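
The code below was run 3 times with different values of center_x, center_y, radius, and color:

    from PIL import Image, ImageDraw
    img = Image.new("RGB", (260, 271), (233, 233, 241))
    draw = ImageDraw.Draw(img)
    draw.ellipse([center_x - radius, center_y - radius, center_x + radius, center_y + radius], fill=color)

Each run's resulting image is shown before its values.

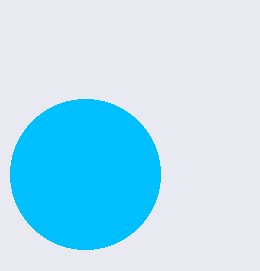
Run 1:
center_x = 85, center_y = 174, radius = 75, color = 'deepskyblue'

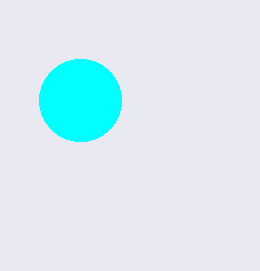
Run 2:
center_x = 80
center_y = 100
radius = 41
color = 'cyan'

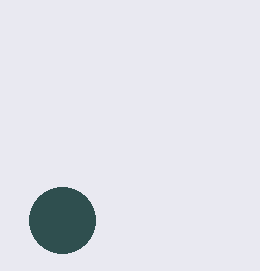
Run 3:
center_x = 62, center_y = 220, radius = 33, color = 'darkslategray'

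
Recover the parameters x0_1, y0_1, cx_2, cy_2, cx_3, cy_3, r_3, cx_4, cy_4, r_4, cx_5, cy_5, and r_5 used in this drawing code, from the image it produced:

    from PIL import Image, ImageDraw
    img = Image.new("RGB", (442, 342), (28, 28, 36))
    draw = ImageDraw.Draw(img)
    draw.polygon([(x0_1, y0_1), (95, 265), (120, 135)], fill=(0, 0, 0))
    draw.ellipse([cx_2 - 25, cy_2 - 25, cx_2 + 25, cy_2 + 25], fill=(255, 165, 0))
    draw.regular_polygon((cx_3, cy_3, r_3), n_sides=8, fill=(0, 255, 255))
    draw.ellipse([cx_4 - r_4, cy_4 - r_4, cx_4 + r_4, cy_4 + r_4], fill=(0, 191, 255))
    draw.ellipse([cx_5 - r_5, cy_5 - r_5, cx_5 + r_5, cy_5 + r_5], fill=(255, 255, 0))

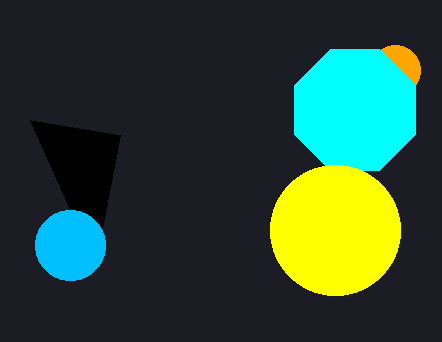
x0_1 = 30
y0_1 = 120
cx_2 = 395
cy_2 = 70
cx_3 = 355
cy_3 = 110
r_3 = 65
cx_4 = 70
cy_4 = 245
r_4 = 35
cx_5 = 335
cy_5 = 230
r_5 = 65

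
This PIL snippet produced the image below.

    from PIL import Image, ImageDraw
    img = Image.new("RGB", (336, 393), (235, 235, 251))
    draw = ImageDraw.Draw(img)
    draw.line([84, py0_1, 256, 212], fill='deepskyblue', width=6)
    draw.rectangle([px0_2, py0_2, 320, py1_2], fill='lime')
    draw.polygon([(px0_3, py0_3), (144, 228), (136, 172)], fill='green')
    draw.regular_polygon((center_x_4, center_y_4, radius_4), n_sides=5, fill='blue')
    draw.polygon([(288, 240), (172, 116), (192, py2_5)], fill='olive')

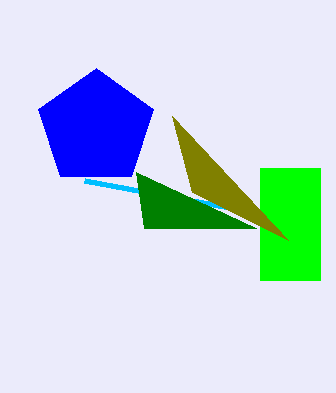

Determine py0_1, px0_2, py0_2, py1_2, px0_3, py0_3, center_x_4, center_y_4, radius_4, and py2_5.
py0_1 = 180, px0_2 = 260, py0_2 = 168, py1_2 = 280, px0_3 = 256, py0_3 = 228, center_x_4 = 96, center_y_4 = 128, radius_4 = 60, py2_5 = 192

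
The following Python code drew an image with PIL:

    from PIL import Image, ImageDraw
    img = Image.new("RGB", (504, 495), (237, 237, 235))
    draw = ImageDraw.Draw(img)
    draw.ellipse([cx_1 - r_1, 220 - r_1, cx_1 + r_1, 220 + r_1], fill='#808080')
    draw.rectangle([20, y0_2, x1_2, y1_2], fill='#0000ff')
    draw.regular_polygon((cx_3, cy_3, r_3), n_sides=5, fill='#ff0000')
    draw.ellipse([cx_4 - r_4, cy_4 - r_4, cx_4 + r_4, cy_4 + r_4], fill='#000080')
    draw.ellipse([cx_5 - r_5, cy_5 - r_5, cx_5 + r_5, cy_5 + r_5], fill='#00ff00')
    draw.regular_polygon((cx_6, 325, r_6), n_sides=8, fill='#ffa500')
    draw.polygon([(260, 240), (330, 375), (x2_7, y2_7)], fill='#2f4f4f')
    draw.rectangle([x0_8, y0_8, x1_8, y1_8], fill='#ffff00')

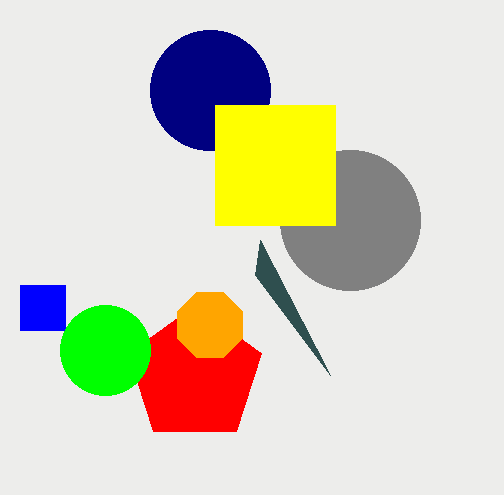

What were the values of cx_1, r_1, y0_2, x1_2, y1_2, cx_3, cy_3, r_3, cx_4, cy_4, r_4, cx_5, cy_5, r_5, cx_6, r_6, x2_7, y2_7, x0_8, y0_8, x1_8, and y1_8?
cx_1 = 350, r_1 = 70, y0_2 = 285, x1_2 = 65, y1_2 = 330, cx_3 = 195, cy_3 = 375, r_3 = 70, cx_4 = 210, cy_4 = 90, r_4 = 60, cx_5 = 105, cy_5 = 350, r_5 = 45, cx_6 = 210, r_6 = 35, x2_7 = 255, y2_7 = 275, x0_8 = 215, y0_8 = 105, x1_8 = 335, y1_8 = 225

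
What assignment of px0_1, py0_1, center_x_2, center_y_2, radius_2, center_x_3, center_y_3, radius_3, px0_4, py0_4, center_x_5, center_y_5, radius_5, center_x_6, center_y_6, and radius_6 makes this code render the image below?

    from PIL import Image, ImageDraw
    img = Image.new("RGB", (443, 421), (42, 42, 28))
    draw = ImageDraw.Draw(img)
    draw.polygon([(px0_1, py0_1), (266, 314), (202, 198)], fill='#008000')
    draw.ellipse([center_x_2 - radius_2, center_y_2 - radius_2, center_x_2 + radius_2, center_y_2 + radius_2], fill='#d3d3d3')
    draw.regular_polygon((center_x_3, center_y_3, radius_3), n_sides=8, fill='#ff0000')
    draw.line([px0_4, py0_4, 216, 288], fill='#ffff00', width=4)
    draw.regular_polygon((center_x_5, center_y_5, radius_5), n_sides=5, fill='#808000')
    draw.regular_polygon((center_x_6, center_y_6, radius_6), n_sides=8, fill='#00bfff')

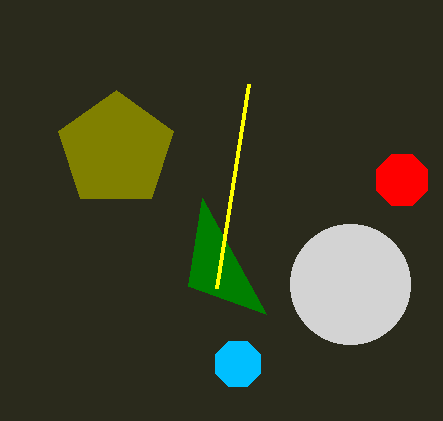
px0_1 = 188; py0_1 = 286; center_x_2 = 350; center_y_2 = 284; radius_2 = 60; center_x_3 = 402; center_y_3 = 180; radius_3 = 28; px0_4 = 248; py0_4 = 84; center_x_5 = 116; center_y_5 = 150; radius_5 = 60; center_x_6 = 238; center_y_6 = 364; radius_6 = 24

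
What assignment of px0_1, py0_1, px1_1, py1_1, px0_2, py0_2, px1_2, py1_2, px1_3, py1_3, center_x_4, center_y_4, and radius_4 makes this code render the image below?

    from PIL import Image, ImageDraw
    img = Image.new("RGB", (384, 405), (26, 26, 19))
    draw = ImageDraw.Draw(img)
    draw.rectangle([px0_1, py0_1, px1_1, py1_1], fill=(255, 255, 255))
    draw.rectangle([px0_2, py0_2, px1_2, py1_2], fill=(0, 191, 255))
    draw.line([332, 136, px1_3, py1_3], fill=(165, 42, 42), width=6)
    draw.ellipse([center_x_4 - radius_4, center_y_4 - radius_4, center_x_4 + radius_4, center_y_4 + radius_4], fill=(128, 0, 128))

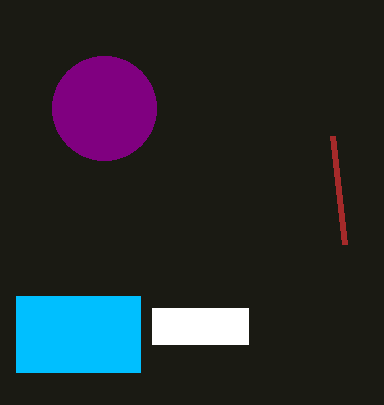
px0_1 = 152; py0_1 = 308; px1_1 = 248; py1_1 = 344; px0_2 = 16; py0_2 = 296; px1_2 = 140; py1_2 = 372; px1_3 = 344; py1_3 = 244; center_x_4 = 104; center_y_4 = 108; radius_4 = 52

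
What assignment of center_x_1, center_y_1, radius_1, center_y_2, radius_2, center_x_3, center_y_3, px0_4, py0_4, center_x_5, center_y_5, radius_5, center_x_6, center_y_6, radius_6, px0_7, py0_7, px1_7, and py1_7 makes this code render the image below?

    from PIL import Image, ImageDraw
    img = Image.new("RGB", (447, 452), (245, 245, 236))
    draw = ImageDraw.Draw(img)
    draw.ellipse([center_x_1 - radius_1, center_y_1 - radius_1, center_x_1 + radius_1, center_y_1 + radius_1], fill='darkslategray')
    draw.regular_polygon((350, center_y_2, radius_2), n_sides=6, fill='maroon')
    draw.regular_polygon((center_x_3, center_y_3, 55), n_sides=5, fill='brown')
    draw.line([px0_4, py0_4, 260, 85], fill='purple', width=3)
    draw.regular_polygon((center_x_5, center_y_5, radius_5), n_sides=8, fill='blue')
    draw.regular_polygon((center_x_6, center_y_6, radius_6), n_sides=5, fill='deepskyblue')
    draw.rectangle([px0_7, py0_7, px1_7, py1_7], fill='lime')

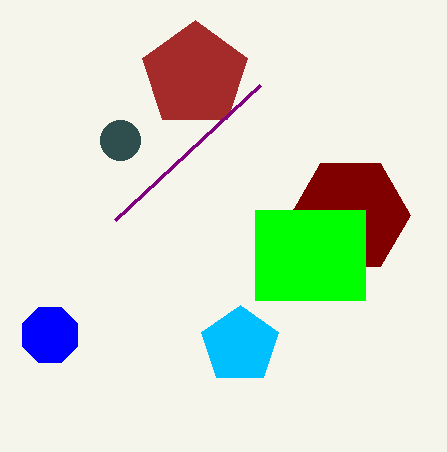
center_x_1 = 120, center_y_1 = 140, radius_1 = 20, center_y_2 = 215, radius_2 = 60, center_x_3 = 195, center_y_3 = 75, px0_4 = 115, py0_4 = 220, center_x_5 = 50, center_y_5 = 335, radius_5 = 30, center_x_6 = 240, center_y_6 = 345, radius_6 = 40, px0_7 = 255, py0_7 = 210, px1_7 = 365, py1_7 = 300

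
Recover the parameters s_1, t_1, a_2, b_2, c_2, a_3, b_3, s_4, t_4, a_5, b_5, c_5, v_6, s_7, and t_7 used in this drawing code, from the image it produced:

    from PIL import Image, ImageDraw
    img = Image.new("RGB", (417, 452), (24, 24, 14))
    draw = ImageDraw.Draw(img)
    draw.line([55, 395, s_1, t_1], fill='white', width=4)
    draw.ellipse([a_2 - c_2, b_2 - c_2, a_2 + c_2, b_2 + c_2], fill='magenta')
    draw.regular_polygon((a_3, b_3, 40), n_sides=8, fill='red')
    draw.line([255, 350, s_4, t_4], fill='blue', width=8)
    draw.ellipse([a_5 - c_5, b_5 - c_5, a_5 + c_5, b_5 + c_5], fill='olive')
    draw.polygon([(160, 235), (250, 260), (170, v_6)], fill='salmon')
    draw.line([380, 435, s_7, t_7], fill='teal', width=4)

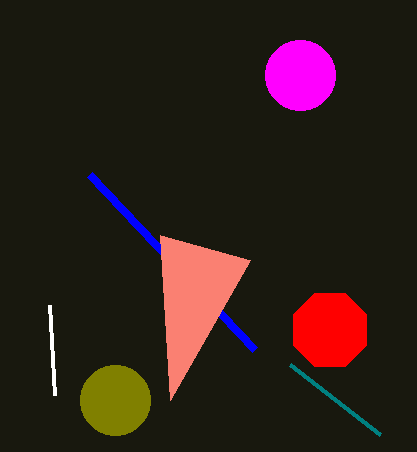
s_1 = 50, t_1 = 305, a_2 = 300, b_2 = 75, c_2 = 35, a_3 = 330, b_3 = 330, s_4 = 90, t_4 = 175, a_5 = 115, b_5 = 400, c_5 = 35, v_6 = 400, s_7 = 290, t_7 = 365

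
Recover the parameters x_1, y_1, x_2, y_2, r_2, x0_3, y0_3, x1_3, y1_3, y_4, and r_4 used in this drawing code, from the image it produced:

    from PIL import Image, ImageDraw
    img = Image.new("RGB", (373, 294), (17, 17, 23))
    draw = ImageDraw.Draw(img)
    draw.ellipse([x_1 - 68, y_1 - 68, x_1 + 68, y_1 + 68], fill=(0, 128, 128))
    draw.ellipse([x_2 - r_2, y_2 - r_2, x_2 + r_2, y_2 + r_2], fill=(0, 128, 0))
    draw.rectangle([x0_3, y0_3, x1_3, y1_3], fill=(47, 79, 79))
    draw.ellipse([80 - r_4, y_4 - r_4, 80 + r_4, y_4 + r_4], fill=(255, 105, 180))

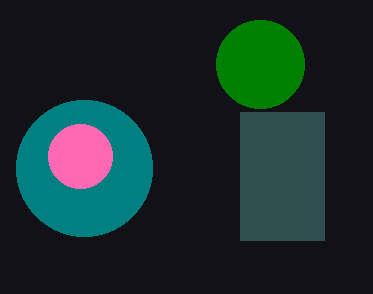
x_1 = 84
y_1 = 168
x_2 = 260
y_2 = 64
r_2 = 44
x0_3 = 240
y0_3 = 112
x1_3 = 324
y1_3 = 240
y_4 = 156
r_4 = 32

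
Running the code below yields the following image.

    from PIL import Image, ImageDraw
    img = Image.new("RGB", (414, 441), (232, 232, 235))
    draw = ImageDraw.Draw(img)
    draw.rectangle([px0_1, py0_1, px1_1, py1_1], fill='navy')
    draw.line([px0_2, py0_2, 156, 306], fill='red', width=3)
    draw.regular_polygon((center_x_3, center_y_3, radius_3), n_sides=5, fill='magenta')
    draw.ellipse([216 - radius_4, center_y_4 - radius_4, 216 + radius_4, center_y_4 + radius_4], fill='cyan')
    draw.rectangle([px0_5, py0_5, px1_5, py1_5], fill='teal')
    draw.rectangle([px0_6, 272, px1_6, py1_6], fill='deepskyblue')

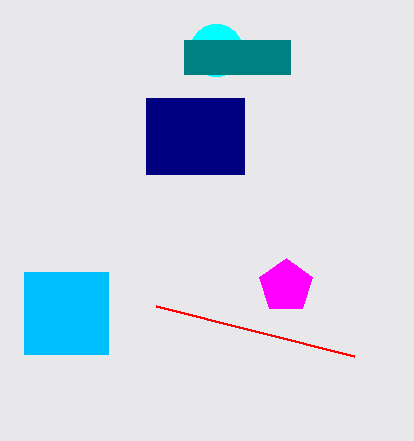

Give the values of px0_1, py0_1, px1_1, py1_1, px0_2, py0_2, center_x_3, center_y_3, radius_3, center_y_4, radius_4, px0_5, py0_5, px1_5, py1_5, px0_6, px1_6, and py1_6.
px0_1 = 146
py0_1 = 98
px1_1 = 244
py1_1 = 174
px0_2 = 354
py0_2 = 356
center_x_3 = 286
center_y_3 = 286
radius_3 = 28
center_y_4 = 50
radius_4 = 26
px0_5 = 184
py0_5 = 40
px1_5 = 290
py1_5 = 74
px0_6 = 24
px1_6 = 108
py1_6 = 354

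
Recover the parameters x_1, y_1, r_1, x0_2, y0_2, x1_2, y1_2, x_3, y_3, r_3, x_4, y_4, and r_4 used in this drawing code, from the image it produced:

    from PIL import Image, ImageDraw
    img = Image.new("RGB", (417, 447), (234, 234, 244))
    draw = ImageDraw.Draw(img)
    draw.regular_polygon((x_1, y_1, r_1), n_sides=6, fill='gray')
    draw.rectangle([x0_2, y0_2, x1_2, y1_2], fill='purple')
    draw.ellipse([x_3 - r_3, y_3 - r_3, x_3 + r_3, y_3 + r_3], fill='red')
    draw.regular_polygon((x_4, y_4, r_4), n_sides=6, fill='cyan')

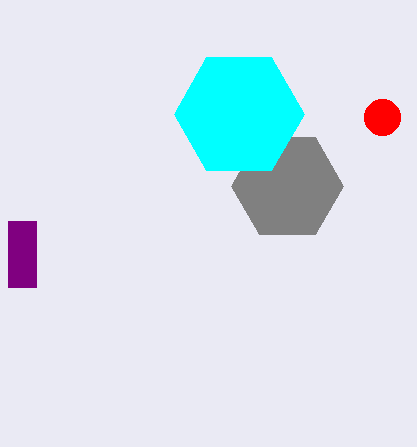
x_1 = 287
y_1 = 186
r_1 = 56
x0_2 = 8
y0_2 = 221
x1_2 = 36
y1_2 = 287
x_3 = 382
y_3 = 117
r_3 = 18
x_4 = 239
y_4 = 114
r_4 = 65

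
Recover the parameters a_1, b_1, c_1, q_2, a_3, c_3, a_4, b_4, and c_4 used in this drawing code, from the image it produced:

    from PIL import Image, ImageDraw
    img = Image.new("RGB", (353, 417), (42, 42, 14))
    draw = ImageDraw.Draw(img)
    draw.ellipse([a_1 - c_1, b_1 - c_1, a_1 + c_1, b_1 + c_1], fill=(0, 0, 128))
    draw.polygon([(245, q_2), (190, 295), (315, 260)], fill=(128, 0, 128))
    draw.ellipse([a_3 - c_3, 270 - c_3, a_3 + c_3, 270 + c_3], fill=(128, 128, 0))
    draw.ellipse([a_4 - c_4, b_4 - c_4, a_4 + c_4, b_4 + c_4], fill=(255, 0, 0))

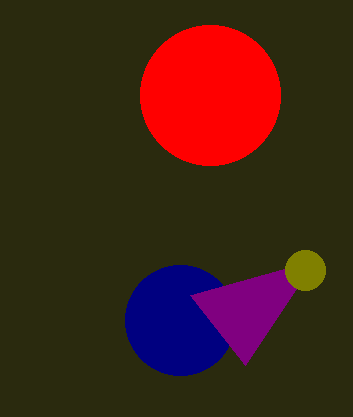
a_1 = 180, b_1 = 320, c_1 = 55, q_2 = 365, a_3 = 305, c_3 = 20, a_4 = 210, b_4 = 95, c_4 = 70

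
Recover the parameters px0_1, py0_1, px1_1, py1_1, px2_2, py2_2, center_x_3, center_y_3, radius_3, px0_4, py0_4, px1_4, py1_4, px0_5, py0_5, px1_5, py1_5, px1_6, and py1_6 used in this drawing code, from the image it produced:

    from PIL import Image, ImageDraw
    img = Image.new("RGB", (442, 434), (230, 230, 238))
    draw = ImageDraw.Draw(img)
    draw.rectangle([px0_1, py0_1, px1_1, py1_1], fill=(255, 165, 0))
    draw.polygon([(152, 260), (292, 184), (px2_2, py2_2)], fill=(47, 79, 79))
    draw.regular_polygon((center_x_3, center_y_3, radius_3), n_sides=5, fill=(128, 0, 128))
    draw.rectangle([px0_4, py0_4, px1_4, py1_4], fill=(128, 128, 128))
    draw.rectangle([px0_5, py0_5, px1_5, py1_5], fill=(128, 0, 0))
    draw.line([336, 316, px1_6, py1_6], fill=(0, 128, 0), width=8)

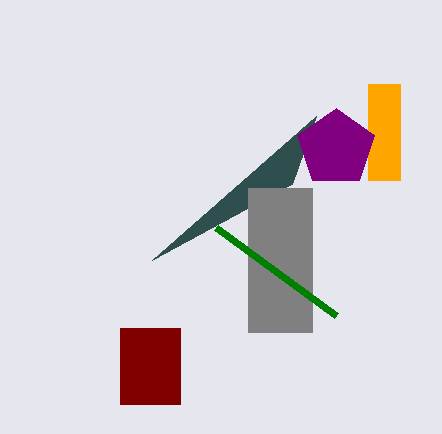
px0_1 = 368; py0_1 = 84; px1_1 = 400; py1_1 = 180; px2_2 = 316; py2_2 = 116; center_x_3 = 336; center_y_3 = 148; radius_3 = 40; px0_4 = 248; py0_4 = 188; px1_4 = 312; py1_4 = 332; px0_5 = 120; py0_5 = 328; px1_5 = 180; py1_5 = 404; px1_6 = 216; py1_6 = 228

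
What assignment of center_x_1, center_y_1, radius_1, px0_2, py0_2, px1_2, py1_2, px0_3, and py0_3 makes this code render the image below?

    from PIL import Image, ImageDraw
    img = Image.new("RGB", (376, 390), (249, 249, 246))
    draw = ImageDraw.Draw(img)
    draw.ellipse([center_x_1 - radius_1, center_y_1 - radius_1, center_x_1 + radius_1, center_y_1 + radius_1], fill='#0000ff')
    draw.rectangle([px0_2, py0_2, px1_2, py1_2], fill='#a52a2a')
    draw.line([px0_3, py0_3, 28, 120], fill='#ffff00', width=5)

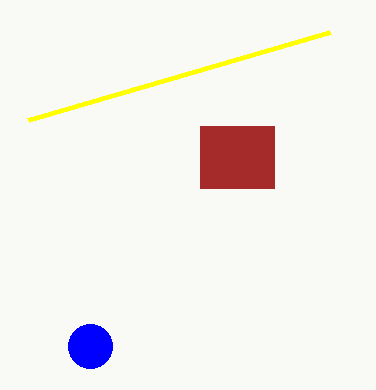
center_x_1 = 90
center_y_1 = 346
radius_1 = 22
px0_2 = 200
py0_2 = 126
px1_2 = 274
py1_2 = 188
px0_3 = 330
py0_3 = 32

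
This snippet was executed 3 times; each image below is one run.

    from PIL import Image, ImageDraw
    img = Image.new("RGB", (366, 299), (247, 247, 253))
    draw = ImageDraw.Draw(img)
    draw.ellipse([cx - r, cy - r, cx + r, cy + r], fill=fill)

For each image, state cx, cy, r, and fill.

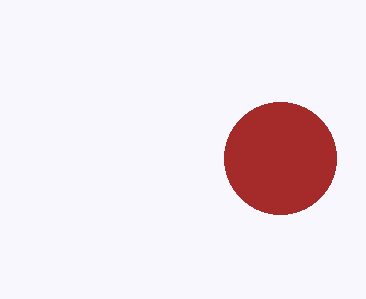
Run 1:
cx = 280; cy = 158; r = 56; fill = 'brown'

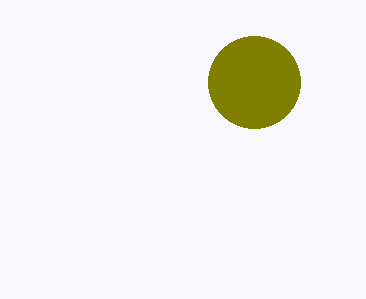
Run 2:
cx = 254
cy = 82
r = 46
fill = 'olive'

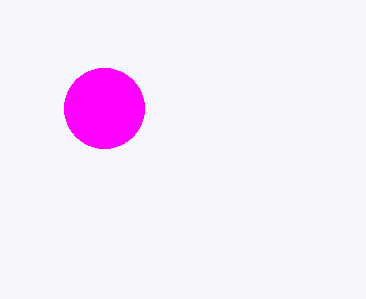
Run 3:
cx = 104
cy = 108
r = 40
fill = 'magenta'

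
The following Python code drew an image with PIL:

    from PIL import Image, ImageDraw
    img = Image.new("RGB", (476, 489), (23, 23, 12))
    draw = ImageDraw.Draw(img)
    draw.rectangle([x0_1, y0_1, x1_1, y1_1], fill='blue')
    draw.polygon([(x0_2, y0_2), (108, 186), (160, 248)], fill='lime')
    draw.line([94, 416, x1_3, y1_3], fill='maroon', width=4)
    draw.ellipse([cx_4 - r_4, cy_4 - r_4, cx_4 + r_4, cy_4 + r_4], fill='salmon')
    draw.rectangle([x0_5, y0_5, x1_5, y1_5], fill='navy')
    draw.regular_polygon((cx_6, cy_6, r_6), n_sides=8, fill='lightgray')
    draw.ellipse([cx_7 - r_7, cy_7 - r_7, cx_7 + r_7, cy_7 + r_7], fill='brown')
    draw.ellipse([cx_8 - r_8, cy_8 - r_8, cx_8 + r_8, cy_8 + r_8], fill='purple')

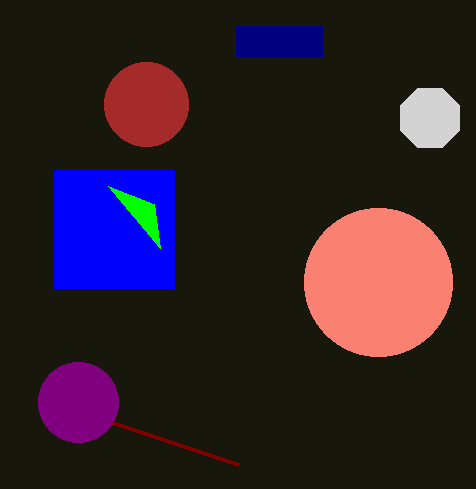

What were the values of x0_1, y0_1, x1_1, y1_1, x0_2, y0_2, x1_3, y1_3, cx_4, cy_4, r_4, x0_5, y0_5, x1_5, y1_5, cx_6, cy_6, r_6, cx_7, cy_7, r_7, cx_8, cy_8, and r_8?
x0_1 = 54
y0_1 = 170
x1_1 = 174
y1_1 = 288
x0_2 = 154
y0_2 = 204
x1_3 = 238
y1_3 = 464
cx_4 = 378
cy_4 = 282
r_4 = 74
x0_5 = 236
y0_5 = 26
x1_5 = 322
y1_5 = 56
cx_6 = 430
cy_6 = 118
r_6 = 32
cx_7 = 146
cy_7 = 104
r_7 = 42
cx_8 = 78
cy_8 = 402
r_8 = 40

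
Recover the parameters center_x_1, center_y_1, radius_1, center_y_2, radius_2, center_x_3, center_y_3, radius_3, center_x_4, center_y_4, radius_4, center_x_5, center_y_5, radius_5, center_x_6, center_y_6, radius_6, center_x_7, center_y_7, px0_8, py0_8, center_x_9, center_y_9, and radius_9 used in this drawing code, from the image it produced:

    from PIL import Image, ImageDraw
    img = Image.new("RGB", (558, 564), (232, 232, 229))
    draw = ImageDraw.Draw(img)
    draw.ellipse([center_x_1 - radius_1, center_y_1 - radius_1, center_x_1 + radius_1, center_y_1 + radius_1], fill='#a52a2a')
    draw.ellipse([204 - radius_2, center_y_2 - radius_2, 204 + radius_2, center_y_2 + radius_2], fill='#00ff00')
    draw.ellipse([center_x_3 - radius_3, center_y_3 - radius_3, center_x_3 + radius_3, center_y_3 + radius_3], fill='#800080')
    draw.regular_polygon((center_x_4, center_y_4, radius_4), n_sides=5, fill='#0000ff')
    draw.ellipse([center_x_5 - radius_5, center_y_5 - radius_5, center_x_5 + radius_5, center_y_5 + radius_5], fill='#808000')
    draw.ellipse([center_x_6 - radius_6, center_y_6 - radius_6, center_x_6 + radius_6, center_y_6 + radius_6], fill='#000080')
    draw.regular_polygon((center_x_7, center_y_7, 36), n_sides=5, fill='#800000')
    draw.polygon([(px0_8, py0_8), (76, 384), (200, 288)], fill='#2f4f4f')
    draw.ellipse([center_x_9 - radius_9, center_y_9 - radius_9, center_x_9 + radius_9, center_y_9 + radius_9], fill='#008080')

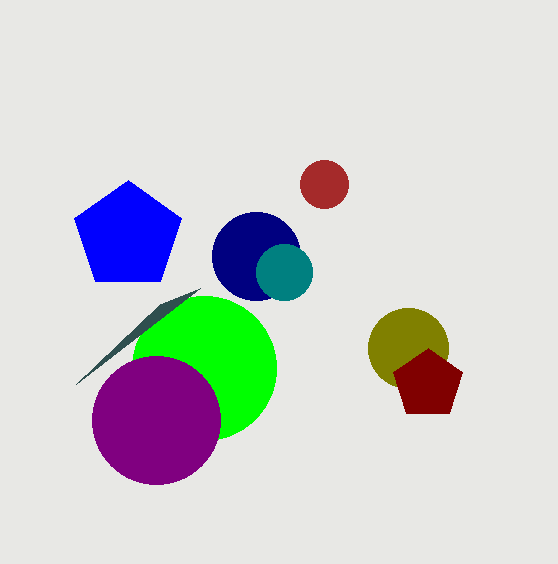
center_x_1 = 324, center_y_1 = 184, radius_1 = 24, center_y_2 = 368, radius_2 = 72, center_x_3 = 156, center_y_3 = 420, radius_3 = 64, center_x_4 = 128, center_y_4 = 236, radius_4 = 56, center_x_5 = 408, center_y_5 = 348, radius_5 = 40, center_x_6 = 256, center_y_6 = 256, radius_6 = 44, center_x_7 = 428, center_y_7 = 384, px0_8 = 160, py0_8 = 304, center_x_9 = 284, center_y_9 = 272, radius_9 = 28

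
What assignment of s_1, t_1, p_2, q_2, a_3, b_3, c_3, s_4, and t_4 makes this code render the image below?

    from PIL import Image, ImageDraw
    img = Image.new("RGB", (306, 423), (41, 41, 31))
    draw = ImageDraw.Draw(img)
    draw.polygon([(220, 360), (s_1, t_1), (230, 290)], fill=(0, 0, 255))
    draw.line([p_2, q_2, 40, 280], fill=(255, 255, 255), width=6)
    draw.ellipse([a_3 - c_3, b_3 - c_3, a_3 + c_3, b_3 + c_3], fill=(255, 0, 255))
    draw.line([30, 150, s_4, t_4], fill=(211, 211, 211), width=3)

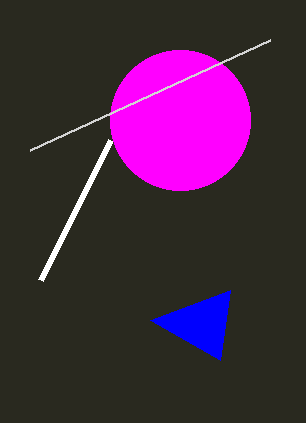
s_1 = 150, t_1 = 320, p_2 = 110, q_2 = 140, a_3 = 180, b_3 = 120, c_3 = 70, s_4 = 270, t_4 = 40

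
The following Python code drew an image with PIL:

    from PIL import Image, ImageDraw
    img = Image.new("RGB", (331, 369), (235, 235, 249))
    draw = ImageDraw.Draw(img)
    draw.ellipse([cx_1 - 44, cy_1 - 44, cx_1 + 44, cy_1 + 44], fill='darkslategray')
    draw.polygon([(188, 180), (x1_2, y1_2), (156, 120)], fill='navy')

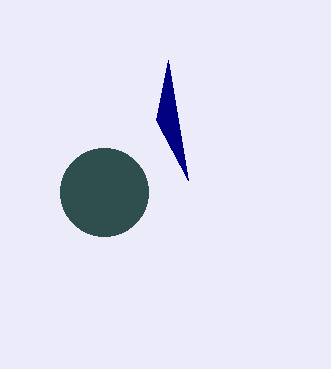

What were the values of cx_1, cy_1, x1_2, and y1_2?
cx_1 = 104, cy_1 = 192, x1_2 = 168, y1_2 = 60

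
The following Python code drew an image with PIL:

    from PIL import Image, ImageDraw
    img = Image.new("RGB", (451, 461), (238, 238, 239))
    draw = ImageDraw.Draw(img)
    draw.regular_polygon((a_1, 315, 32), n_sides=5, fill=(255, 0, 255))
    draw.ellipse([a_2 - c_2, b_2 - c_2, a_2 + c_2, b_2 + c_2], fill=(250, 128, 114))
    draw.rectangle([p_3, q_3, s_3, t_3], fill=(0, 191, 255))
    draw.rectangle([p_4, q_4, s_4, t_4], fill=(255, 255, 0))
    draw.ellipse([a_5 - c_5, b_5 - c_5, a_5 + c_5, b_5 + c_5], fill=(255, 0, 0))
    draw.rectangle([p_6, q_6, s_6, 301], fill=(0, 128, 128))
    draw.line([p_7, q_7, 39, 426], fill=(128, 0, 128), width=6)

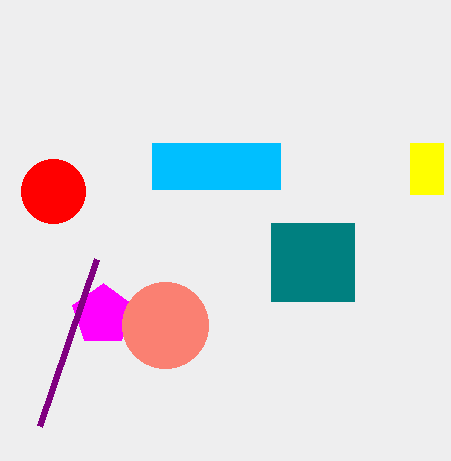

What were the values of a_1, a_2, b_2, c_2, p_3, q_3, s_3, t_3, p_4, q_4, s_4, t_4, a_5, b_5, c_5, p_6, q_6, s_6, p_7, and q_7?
a_1 = 103, a_2 = 165, b_2 = 325, c_2 = 43, p_3 = 152, q_3 = 143, s_3 = 280, t_3 = 189, p_4 = 410, q_4 = 143, s_4 = 443, t_4 = 194, a_5 = 53, b_5 = 191, c_5 = 32, p_6 = 271, q_6 = 223, s_6 = 354, p_7 = 96, q_7 = 259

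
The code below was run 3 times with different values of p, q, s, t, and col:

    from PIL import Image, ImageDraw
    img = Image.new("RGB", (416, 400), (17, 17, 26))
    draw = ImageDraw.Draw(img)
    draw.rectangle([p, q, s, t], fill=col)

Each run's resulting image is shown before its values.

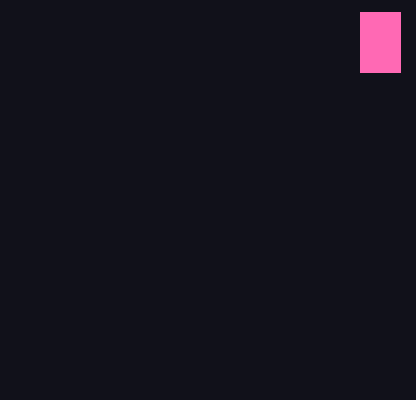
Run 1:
p = 360
q = 12
s = 400
t = 72
col = 'hotpink'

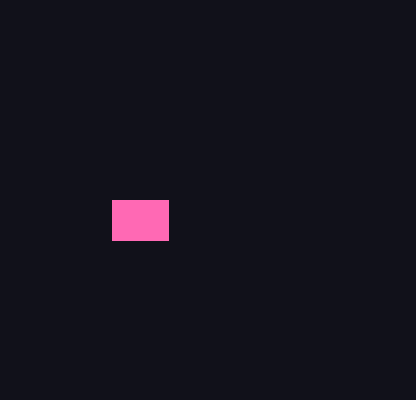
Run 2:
p = 112, q = 200, s = 168, t = 240, col = 'hotpink'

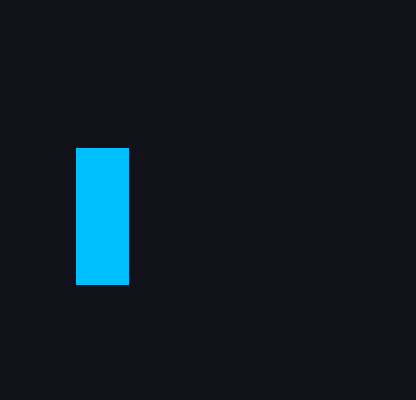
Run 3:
p = 76
q = 148
s = 128
t = 284
col = 'deepskyblue'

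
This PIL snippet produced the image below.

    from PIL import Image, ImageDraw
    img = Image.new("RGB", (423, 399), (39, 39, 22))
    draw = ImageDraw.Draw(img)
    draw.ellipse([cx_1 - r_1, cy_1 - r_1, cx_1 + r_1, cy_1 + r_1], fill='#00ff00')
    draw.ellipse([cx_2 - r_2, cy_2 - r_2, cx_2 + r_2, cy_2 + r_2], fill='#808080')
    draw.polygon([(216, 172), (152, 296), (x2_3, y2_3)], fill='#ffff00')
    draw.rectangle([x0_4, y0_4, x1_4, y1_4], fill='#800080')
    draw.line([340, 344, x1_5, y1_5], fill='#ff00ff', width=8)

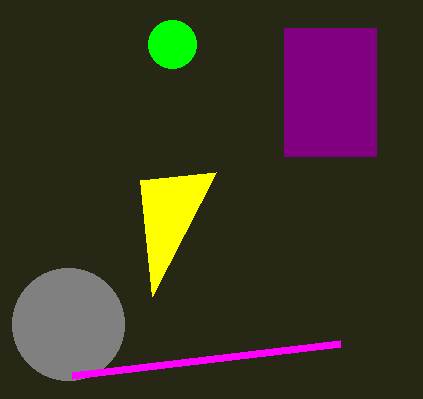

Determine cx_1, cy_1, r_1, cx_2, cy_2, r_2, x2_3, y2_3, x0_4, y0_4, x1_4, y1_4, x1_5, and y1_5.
cx_1 = 172, cy_1 = 44, r_1 = 24, cx_2 = 68, cy_2 = 324, r_2 = 56, x2_3 = 140, y2_3 = 180, x0_4 = 284, y0_4 = 28, x1_4 = 376, y1_4 = 156, x1_5 = 72, y1_5 = 376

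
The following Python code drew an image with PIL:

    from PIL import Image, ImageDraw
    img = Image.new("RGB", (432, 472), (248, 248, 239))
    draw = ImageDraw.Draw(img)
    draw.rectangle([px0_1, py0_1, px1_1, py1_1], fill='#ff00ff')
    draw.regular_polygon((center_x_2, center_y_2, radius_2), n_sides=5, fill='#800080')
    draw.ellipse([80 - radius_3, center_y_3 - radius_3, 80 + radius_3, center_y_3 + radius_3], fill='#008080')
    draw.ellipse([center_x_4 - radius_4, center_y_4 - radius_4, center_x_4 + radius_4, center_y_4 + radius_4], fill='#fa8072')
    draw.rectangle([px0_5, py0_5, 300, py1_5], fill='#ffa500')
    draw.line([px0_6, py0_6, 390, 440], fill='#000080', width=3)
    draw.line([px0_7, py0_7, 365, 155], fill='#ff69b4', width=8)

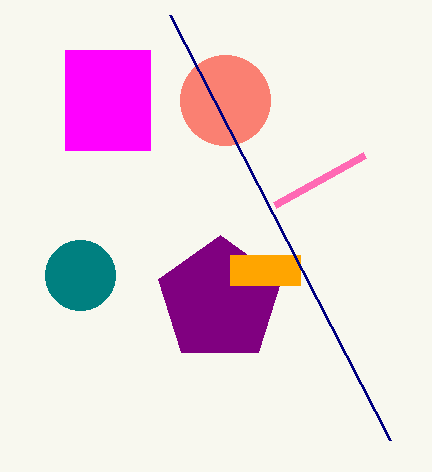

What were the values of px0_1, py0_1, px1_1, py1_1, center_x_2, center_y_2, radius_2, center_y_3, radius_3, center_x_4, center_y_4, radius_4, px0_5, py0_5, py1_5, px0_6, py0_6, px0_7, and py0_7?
px0_1 = 65
py0_1 = 50
px1_1 = 150
py1_1 = 150
center_x_2 = 220
center_y_2 = 300
radius_2 = 65
center_y_3 = 275
radius_3 = 35
center_x_4 = 225
center_y_4 = 100
radius_4 = 45
px0_5 = 230
py0_5 = 255
py1_5 = 285
px0_6 = 170
py0_6 = 15
px0_7 = 275
py0_7 = 205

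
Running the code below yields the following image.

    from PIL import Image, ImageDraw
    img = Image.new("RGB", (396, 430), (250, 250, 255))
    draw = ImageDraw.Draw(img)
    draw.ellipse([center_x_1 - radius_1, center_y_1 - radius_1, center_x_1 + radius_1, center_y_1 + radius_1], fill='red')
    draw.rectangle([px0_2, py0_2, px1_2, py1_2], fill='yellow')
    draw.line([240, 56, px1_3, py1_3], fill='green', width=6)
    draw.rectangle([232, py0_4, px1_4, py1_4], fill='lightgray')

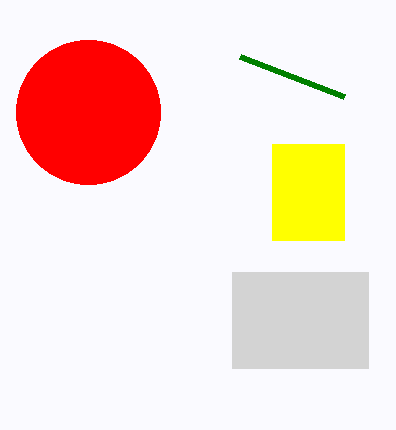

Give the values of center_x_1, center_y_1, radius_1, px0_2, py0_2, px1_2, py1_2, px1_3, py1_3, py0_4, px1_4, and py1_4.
center_x_1 = 88; center_y_1 = 112; radius_1 = 72; px0_2 = 272; py0_2 = 144; px1_2 = 344; py1_2 = 240; px1_3 = 344; py1_3 = 96; py0_4 = 272; px1_4 = 368; py1_4 = 368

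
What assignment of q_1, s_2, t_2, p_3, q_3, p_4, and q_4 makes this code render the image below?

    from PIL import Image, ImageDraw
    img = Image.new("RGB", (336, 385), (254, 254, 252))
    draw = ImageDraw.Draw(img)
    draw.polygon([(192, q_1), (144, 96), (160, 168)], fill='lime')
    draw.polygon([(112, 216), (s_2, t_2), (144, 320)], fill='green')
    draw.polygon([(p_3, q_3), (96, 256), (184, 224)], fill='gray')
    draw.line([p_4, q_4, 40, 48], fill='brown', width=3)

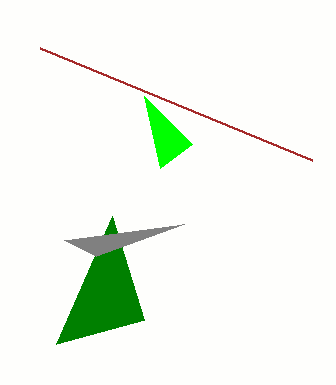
q_1 = 144, s_2 = 56, t_2 = 344, p_3 = 64, q_3 = 240, p_4 = 312, q_4 = 160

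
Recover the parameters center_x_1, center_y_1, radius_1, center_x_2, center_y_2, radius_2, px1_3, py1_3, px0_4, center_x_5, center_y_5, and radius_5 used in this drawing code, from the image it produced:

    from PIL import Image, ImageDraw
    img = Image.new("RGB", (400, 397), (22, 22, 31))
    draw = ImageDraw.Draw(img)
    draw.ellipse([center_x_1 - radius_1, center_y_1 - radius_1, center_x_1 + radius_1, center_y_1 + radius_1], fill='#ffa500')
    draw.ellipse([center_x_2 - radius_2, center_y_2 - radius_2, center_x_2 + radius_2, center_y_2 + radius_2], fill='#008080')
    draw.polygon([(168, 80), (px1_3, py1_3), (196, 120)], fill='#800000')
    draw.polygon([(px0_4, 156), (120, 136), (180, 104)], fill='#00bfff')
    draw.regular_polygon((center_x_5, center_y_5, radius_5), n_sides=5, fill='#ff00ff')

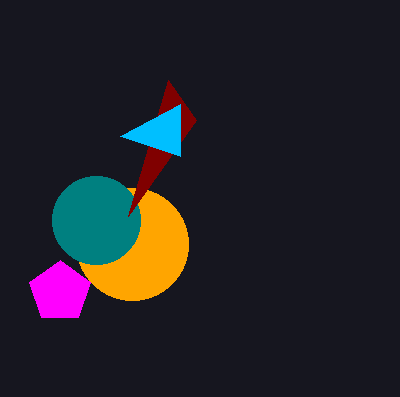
center_x_1 = 132, center_y_1 = 244, radius_1 = 56, center_x_2 = 96, center_y_2 = 220, radius_2 = 44, px1_3 = 128, py1_3 = 216, px0_4 = 180, center_x_5 = 60, center_y_5 = 292, radius_5 = 32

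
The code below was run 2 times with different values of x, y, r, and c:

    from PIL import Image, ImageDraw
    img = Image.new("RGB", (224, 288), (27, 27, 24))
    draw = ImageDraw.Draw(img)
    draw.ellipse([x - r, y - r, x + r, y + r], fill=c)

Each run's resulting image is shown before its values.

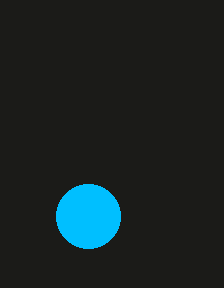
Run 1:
x = 88
y = 216
r = 32
c = 'deepskyblue'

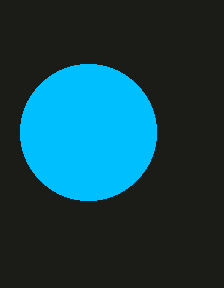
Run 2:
x = 88; y = 132; r = 68; c = 'deepskyblue'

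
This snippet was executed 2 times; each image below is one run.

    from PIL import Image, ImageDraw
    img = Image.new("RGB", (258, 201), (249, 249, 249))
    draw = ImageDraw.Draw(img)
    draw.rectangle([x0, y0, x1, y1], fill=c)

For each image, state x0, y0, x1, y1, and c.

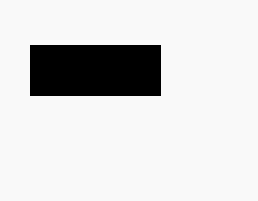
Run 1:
x0 = 30; y0 = 45; x1 = 160; y1 = 95; c = 'black'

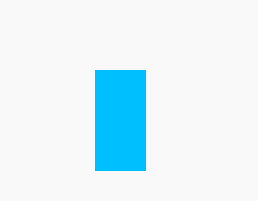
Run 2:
x0 = 95
y0 = 70
x1 = 145
y1 = 170
c = 'deepskyblue'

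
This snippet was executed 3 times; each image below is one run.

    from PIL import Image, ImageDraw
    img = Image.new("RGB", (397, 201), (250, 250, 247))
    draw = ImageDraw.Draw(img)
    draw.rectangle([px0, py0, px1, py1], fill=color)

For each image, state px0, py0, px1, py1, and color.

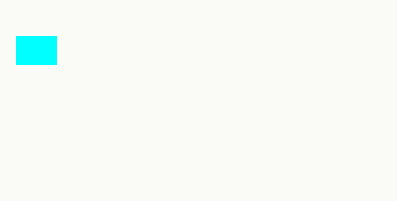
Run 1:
px0 = 16; py0 = 36; px1 = 56; py1 = 64; color = 'cyan'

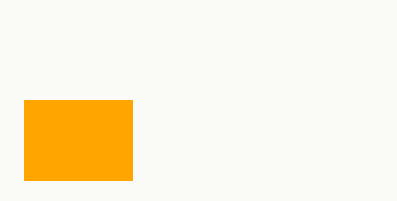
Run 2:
px0 = 24, py0 = 100, px1 = 132, py1 = 180, color = 'orange'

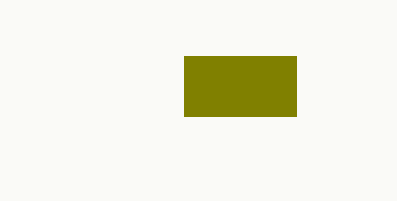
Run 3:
px0 = 184; py0 = 56; px1 = 296; py1 = 116; color = 'olive'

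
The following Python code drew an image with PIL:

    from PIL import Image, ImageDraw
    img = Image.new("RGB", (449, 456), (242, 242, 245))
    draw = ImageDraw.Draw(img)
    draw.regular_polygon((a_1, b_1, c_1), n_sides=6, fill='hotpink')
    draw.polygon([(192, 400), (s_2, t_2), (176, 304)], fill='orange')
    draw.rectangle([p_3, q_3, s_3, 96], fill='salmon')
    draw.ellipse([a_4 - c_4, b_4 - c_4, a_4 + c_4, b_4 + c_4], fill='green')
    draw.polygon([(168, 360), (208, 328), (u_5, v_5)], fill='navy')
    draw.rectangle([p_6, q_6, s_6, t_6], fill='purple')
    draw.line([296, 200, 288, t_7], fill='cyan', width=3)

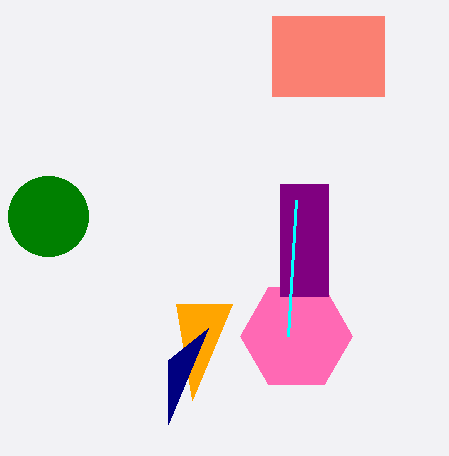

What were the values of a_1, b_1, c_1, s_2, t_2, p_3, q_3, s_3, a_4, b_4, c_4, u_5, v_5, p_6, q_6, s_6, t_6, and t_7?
a_1 = 296; b_1 = 336; c_1 = 56; s_2 = 232; t_2 = 304; p_3 = 272; q_3 = 16; s_3 = 384; a_4 = 48; b_4 = 216; c_4 = 40; u_5 = 168; v_5 = 424; p_6 = 280; q_6 = 184; s_6 = 328; t_6 = 296; t_7 = 336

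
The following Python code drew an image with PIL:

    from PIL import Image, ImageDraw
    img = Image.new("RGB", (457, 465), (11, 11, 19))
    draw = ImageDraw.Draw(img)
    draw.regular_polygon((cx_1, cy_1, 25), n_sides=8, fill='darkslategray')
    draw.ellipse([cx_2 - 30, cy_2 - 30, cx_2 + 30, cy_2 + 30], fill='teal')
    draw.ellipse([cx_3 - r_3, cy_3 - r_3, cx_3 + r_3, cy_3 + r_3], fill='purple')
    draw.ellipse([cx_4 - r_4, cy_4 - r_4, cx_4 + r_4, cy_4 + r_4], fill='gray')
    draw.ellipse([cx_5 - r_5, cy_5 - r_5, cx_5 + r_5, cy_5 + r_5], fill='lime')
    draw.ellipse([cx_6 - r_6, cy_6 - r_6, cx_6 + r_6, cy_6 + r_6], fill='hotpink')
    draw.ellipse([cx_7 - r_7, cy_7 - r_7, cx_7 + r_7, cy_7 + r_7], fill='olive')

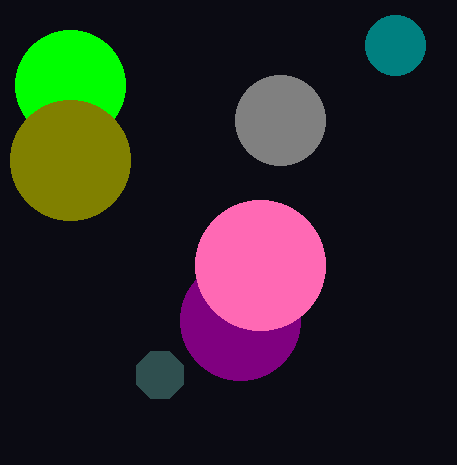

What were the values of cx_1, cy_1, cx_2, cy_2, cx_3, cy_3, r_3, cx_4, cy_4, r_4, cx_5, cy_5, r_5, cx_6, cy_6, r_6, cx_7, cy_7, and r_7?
cx_1 = 160
cy_1 = 375
cx_2 = 395
cy_2 = 45
cx_3 = 240
cy_3 = 320
r_3 = 60
cx_4 = 280
cy_4 = 120
r_4 = 45
cx_5 = 70
cy_5 = 85
r_5 = 55
cx_6 = 260
cy_6 = 265
r_6 = 65
cx_7 = 70
cy_7 = 160
r_7 = 60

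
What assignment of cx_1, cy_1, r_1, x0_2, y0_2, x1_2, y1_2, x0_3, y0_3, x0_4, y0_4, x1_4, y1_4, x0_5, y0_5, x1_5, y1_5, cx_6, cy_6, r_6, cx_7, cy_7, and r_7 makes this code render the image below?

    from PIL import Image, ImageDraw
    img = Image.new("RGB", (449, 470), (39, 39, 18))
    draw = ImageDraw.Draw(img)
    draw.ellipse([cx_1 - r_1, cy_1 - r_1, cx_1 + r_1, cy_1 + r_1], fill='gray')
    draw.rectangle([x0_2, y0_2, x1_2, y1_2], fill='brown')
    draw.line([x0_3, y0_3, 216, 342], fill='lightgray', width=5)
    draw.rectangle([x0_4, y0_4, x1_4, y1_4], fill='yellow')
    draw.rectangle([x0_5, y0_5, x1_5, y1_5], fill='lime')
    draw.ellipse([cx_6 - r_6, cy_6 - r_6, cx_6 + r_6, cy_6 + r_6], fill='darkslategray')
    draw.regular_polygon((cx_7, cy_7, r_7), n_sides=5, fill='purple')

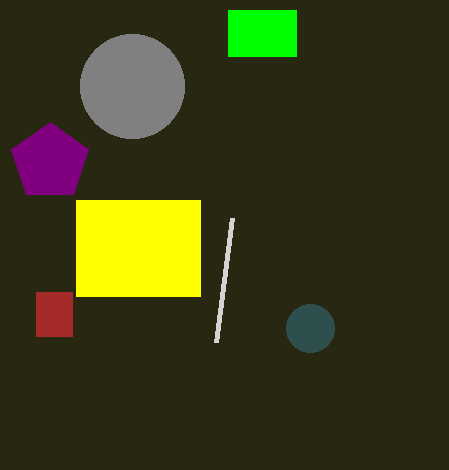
cx_1 = 132
cy_1 = 86
r_1 = 52
x0_2 = 36
y0_2 = 292
x1_2 = 72
y1_2 = 336
x0_3 = 232
y0_3 = 218
x0_4 = 76
y0_4 = 200
x1_4 = 200
y1_4 = 296
x0_5 = 228
y0_5 = 10
x1_5 = 296
y1_5 = 56
cx_6 = 310
cy_6 = 328
r_6 = 24
cx_7 = 50
cy_7 = 162
r_7 = 40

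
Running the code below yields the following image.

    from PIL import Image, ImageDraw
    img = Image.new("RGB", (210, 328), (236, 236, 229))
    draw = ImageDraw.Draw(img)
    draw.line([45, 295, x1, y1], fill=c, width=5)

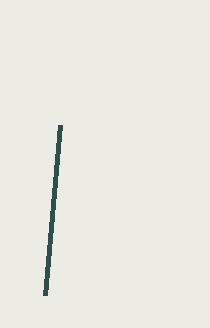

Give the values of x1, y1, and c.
x1 = 60, y1 = 125, c = 'darkslategray'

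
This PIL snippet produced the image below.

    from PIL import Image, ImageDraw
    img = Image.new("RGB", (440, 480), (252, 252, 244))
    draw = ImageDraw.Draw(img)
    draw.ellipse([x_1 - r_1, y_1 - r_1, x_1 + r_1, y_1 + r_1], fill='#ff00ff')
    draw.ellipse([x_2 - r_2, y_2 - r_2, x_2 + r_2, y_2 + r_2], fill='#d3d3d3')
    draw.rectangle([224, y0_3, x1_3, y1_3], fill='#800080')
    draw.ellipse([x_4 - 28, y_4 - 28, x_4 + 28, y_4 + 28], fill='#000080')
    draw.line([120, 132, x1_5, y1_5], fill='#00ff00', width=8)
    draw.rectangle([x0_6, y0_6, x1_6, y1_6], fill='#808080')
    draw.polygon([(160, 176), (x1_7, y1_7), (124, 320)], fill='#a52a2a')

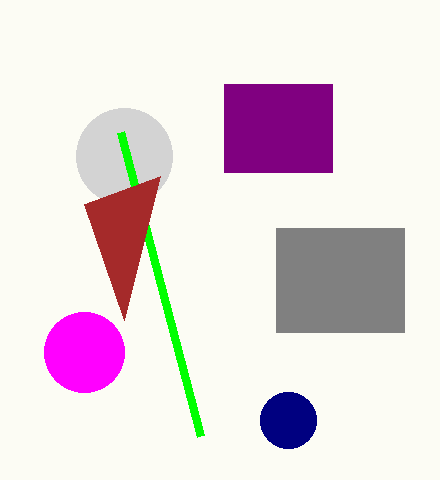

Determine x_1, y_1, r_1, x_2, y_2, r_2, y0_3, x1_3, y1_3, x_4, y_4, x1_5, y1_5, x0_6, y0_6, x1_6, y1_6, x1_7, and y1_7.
x_1 = 84, y_1 = 352, r_1 = 40, x_2 = 124, y_2 = 156, r_2 = 48, y0_3 = 84, x1_3 = 332, y1_3 = 172, x_4 = 288, y_4 = 420, x1_5 = 200, y1_5 = 436, x0_6 = 276, y0_6 = 228, x1_6 = 404, y1_6 = 332, x1_7 = 84, y1_7 = 204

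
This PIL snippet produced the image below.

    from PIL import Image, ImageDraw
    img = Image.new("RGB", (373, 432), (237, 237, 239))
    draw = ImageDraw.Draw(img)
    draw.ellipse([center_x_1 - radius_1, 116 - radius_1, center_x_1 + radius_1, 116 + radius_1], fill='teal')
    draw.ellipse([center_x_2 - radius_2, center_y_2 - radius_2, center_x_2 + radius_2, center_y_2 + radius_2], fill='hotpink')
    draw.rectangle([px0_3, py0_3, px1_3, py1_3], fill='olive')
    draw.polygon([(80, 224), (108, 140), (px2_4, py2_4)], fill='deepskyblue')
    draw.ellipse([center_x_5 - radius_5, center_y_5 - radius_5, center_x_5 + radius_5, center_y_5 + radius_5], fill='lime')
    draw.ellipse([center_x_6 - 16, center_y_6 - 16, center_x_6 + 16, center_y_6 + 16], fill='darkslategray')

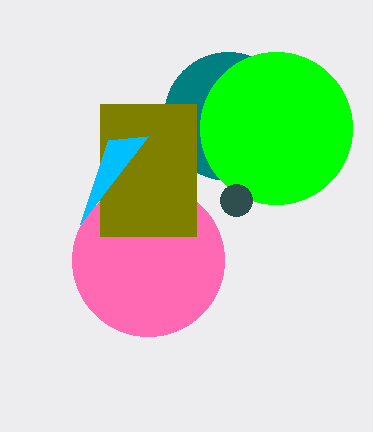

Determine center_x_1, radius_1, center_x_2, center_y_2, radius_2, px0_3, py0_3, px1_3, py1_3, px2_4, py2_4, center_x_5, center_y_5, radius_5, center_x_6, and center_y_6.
center_x_1 = 228, radius_1 = 64, center_x_2 = 148, center_y_2 = 260, radius_2 = 76, px0_3 = 100, py0_3 = 104, px1_3 = 196, py1_3 = 236, px2_4 = 148, py2_4 = 136, center_x_5 = 276, center_y_5 = 128, radius_5 = 76, center_x_6 = 236, center_y_6 = 200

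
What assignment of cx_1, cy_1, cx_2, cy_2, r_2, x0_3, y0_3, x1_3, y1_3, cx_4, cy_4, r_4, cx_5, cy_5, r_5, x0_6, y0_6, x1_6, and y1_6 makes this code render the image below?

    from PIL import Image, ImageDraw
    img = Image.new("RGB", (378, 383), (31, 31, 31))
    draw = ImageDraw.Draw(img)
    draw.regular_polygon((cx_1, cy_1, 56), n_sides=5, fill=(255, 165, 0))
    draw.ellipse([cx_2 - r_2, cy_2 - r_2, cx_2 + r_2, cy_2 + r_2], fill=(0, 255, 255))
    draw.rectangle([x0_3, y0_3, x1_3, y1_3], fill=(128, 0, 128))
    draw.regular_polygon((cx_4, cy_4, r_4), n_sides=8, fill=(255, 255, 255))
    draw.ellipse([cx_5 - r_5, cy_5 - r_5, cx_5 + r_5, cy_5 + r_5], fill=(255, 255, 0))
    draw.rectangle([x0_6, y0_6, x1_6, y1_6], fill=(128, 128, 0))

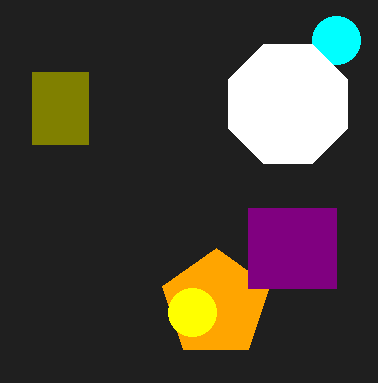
cx_1 = 216
cy_1 = 304
cx_2 = 336
cy_2 = 40
r_2 = 24
x0_3 = 248
y0_3 = 208
x1_3 = 336
y1_3 = 288
cx_4 = 288
cy_4 = 104
r_4 = 64
cx_5 = 192
cy_5 = 312
r_5 = 24
x0_6 = 32
y0_6 = 72
x1_6 = 88
y1_6 = 144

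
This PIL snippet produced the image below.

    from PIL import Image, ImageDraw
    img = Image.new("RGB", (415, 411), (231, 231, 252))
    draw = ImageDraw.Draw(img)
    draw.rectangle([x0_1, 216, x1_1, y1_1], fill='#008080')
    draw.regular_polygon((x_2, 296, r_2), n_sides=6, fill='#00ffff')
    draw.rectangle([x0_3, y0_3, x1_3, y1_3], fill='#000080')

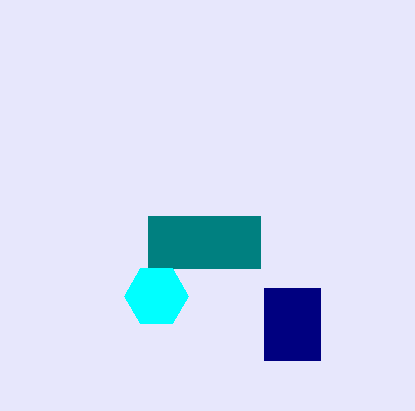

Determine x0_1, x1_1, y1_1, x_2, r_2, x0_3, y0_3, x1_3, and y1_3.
x0_1 = 148; x1_1 = 260; y1_1 = 268; x_2 = 156; r_2 = 32; x0_3 = 264; y0_3 = 288; x1_3 = 320; y1_3 = 360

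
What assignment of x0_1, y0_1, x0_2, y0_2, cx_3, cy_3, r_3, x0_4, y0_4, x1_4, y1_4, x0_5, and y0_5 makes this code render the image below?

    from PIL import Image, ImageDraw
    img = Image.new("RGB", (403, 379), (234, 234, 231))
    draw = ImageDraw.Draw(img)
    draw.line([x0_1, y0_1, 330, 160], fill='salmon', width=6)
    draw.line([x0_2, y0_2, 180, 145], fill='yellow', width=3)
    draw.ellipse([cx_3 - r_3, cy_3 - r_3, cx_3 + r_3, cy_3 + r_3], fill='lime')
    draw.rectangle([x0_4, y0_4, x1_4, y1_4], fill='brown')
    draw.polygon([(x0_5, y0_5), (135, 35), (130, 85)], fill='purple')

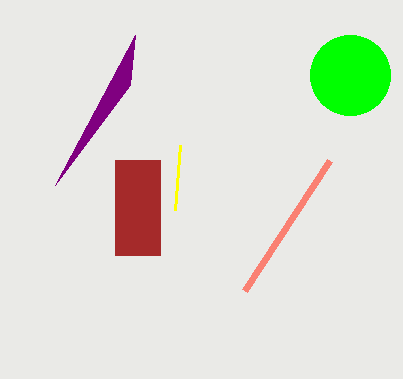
x0_1 = 245, y0_1 = 290, x0_2 = 175, y0_2 = 210, cx_3 = 350, cy_3 = 75, r_3 = 40, x0_4 = 115, y0_4 = 160, x1_4 = 160, y1_4 = 255, x0_5 = 55, y0_5 = 185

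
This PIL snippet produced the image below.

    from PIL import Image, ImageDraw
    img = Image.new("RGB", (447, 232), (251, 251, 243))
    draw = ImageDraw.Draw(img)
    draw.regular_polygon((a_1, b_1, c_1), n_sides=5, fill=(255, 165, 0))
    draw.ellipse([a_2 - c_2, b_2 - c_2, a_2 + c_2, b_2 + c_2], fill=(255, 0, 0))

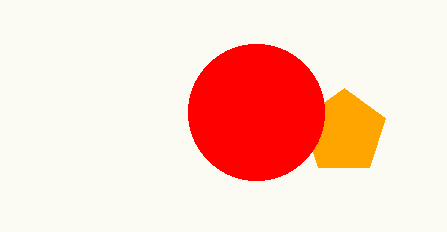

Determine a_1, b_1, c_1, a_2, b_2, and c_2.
a_1 = 344, b_1 = 132, c_1 = 44, a_2 = 256, b_2 = 112, c_2 = 68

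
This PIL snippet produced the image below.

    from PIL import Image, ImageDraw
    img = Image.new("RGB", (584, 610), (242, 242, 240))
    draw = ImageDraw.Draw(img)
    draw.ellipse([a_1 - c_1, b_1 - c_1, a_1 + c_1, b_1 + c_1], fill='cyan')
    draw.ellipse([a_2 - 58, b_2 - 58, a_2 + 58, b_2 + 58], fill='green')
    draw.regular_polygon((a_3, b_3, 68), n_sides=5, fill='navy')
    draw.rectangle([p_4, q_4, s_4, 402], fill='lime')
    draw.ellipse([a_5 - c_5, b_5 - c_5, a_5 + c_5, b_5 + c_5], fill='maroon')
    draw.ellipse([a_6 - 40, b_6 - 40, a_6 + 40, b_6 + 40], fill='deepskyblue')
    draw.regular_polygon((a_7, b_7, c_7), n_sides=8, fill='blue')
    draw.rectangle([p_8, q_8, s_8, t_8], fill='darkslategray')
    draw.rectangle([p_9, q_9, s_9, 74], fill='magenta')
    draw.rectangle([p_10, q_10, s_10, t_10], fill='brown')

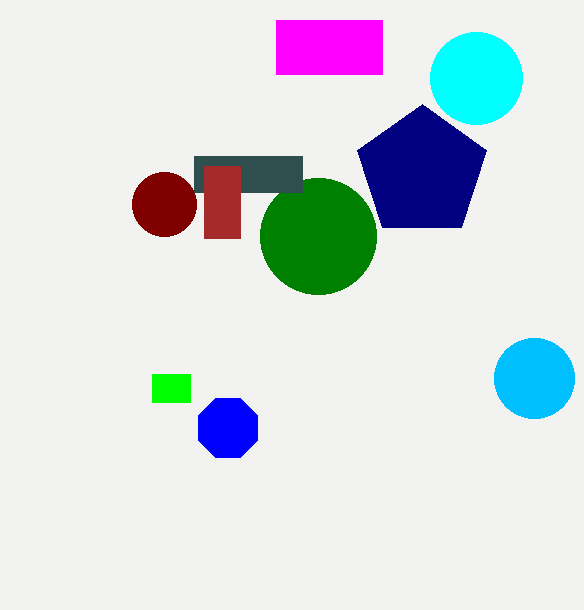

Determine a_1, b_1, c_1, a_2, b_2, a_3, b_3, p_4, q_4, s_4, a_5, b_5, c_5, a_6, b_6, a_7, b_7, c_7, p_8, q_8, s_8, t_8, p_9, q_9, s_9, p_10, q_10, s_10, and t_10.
a_1 = 476, b_1 = 78, c_1 = 46, a_2 = 318, b_2 = 236, a_3 = 422, b_3 = 172, p_4 = 152, q_4 = 374, s_4 = 190, a_5 = 164, b_5 = 204, c_5 = 32, a_6 = 534, b_6 = 378, a_7 = 228, b_7 = 428, c_7 = 32, p_8 = 194, q_8 = 156, s_8 = 302, t_8 = 192, p_9 = 276, q_9 = 20, s_9 = 382, p_10 = 204, q_10 = 166, s_10 = 240, t_10 = 238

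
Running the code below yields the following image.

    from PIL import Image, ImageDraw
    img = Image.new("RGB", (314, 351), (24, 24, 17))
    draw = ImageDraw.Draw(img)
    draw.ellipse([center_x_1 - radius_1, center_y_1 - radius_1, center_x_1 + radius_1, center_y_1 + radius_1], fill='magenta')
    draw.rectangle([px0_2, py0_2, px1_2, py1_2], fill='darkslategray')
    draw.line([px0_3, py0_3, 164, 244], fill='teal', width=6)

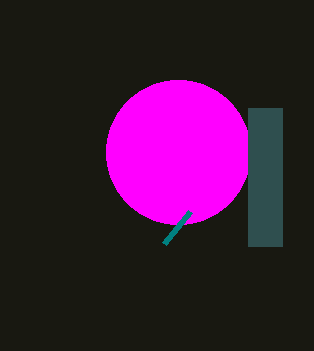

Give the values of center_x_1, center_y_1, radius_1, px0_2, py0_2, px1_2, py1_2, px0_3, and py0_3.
center_x_1 = 178, center_y_1 = 152, radius_1 = 72, px0_2 = 248, py0_2 = 108, px1_2 = 282, py1_2 = 246, px0_3 = 190, py0_3 = 212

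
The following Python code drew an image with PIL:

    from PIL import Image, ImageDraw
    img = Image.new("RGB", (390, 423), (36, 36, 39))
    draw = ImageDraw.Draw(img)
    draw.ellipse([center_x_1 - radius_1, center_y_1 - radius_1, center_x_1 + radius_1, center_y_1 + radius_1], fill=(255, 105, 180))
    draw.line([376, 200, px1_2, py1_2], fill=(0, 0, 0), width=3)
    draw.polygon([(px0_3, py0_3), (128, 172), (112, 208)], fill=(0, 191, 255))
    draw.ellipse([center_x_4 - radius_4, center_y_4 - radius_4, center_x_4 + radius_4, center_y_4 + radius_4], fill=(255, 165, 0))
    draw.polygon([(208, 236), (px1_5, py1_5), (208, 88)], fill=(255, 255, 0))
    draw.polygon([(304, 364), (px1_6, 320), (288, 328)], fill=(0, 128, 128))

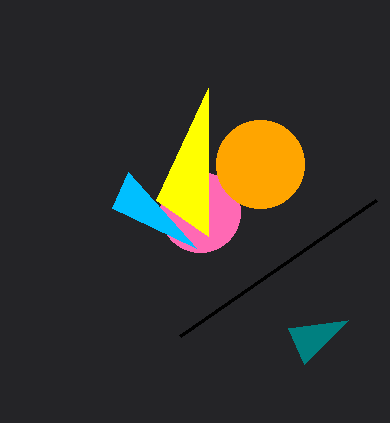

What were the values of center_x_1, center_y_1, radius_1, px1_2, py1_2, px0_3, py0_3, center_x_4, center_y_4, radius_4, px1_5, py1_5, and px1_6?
center_x_1 = 200; center_y_1 = 212; radius_1 = 40; px1_2 = 180; py1_2 = 336; px0_3 = 196; py0_3 = 248; center_x_4 = 260; center_y_4 = 164; radius_4 = 44; px1_5 = 156; py1_5 = 200; px1_6 = 348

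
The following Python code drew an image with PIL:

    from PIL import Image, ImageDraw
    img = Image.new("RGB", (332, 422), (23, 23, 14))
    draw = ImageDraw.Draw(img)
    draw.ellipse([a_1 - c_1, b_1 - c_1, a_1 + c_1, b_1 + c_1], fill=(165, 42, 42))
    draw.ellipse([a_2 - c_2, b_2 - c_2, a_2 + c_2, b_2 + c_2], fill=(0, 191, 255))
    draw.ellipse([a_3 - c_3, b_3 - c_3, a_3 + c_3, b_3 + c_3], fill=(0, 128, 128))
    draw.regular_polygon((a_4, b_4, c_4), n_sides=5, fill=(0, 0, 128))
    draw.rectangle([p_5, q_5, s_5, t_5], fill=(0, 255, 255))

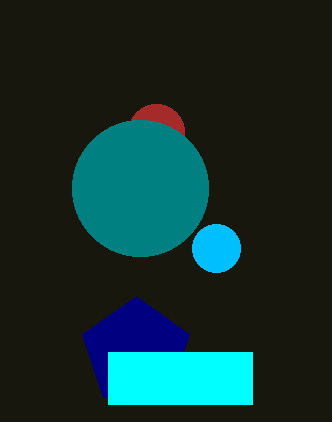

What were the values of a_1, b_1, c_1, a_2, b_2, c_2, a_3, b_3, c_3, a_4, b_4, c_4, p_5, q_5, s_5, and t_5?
a_1 = 156
b_1 = 132
c_1 = 28
a_2 = 216
b_2 = 248
c_2 = 24
a_3 = 140
b_3 = 188
c_3 = 68
a_4 = 136
b_4 = 352
c_4 = 56
p_5 = 108
q_5 = 352
s_5 = 252
t_5 = 404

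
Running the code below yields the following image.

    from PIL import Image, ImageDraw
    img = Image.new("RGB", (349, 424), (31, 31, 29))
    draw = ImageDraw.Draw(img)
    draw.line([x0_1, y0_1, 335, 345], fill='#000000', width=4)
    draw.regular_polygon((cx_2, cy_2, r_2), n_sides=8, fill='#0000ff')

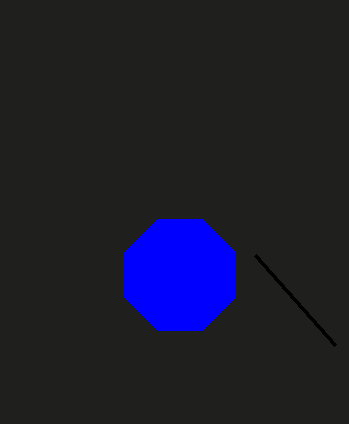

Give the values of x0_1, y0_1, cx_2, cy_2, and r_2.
x0_1 = 255; y0_1 = 255; cx_2 = 180; cy_2 = 275; r_2 = 60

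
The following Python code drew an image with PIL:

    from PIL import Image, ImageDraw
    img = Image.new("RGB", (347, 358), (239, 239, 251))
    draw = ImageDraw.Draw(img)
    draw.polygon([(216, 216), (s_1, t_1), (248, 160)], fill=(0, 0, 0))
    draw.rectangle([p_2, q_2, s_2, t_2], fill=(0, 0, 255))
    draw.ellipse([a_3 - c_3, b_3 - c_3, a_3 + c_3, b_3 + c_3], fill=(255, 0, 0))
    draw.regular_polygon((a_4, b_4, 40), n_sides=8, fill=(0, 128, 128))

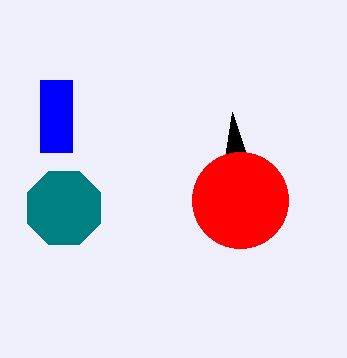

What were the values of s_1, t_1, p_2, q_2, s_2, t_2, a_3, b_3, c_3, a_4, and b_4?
s_1 = 232, t_1 = 112, p_2 = 40, q_2 = 80, s_2 = 72, t_2 = 152, a_3 = 240, b_3 = 200, c_3 = 48, a_4 = 64, b_4 = 208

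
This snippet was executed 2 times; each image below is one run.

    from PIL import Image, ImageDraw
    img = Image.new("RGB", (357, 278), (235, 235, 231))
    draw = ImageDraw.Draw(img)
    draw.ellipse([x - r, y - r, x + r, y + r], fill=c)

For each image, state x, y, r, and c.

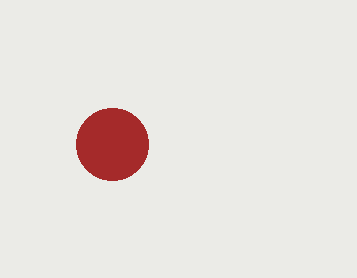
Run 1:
x = 112
y = 144
r = 36
c = 'brown'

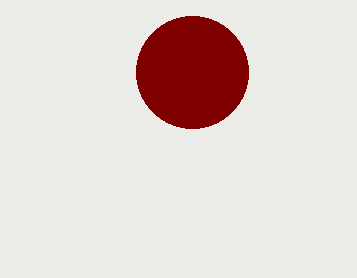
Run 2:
x = 192, y = 72, r = 56, c = 'maroon'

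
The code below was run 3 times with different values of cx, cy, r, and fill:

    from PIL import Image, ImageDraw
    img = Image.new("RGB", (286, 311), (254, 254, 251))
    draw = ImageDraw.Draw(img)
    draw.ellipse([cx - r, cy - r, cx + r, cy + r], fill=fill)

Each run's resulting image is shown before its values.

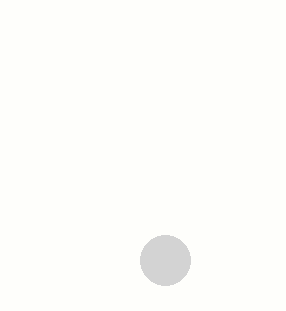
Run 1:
cx = 165
cy = 260
r = 25
fill = 'lightgray'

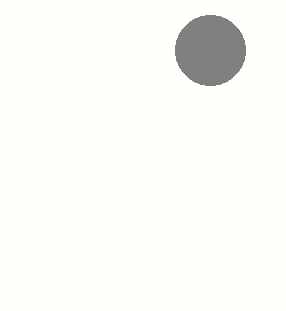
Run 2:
cx = 210; cy = 50; r = 35; fill = 'gray'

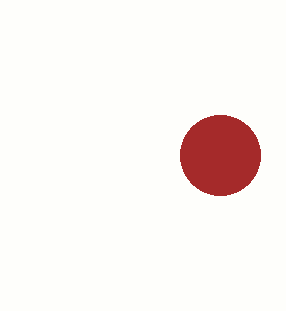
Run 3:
cx = 220, cy = 155, r = 40, fill = 'brown'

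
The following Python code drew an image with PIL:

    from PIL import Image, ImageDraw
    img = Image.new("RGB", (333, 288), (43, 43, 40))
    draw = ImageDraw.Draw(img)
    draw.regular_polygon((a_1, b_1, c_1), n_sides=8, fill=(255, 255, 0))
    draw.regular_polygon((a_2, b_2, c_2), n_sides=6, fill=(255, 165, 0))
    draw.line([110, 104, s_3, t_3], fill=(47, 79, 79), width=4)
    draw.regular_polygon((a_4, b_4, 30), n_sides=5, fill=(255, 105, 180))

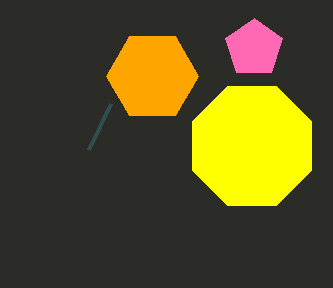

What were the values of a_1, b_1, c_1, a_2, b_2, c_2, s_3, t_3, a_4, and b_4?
a_1 = 252; b_1 = 146; c_1 = 64; a_2 = 152; b_2 = 76; c_2 = 46; s_3 = 88; t_3 = 150; a_4 = 254; b_4 = 48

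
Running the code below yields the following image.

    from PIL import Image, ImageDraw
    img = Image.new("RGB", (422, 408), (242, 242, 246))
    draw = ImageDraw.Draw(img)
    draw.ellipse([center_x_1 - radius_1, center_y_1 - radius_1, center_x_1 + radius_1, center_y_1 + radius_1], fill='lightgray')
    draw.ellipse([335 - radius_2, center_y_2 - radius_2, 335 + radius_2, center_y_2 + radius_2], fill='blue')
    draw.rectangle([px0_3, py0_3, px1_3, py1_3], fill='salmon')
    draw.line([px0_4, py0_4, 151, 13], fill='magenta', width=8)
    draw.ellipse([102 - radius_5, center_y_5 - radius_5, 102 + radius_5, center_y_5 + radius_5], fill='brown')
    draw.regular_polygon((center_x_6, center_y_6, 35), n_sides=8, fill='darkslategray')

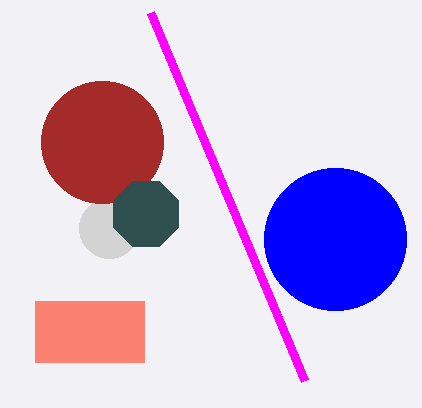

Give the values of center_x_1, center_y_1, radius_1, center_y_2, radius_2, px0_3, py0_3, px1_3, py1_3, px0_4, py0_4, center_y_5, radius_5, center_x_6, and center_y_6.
center_x_1 = 109, center_y_1 = 228, radius_1 = 30, center_y_2 = 239, radius_2 = 71, px0_3 = 35, py0_3 = 301, px1_3 = 144, py1_3 = 362, px0_4 = 305, py0_4 = 381, center_y_5 = 142, radius_5 = 61, center_x_6 = 146, center_y_6 = 214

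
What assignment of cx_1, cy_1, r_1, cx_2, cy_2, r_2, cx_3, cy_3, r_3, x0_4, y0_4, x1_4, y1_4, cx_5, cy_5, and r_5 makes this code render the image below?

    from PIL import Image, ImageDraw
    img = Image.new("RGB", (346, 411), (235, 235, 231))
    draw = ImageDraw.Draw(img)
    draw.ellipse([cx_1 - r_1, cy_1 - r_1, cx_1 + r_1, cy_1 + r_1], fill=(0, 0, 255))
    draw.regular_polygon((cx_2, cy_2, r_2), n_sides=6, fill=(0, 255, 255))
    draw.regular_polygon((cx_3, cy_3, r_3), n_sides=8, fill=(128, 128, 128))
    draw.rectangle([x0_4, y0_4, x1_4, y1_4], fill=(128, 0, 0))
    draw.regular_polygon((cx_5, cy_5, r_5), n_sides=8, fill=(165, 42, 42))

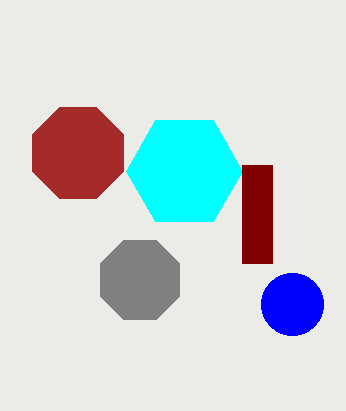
cx_1 = 292; cy_1 = 304; r_1 = 31; cx_2 = 184; cy_2 = 171; r_2 = 58; cx_3 = 140; cy_3 = 280; r_3 = 43; x0_4 = 242; y0_4 = 165; x1_4 = 272; y1_4 = 263; cx_5 = 78; cy_5 = 153; r_5 = 49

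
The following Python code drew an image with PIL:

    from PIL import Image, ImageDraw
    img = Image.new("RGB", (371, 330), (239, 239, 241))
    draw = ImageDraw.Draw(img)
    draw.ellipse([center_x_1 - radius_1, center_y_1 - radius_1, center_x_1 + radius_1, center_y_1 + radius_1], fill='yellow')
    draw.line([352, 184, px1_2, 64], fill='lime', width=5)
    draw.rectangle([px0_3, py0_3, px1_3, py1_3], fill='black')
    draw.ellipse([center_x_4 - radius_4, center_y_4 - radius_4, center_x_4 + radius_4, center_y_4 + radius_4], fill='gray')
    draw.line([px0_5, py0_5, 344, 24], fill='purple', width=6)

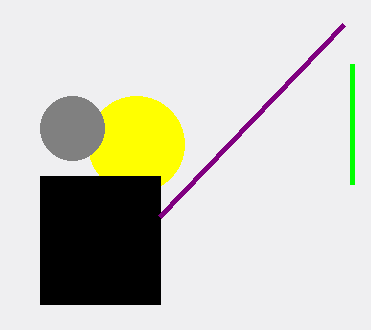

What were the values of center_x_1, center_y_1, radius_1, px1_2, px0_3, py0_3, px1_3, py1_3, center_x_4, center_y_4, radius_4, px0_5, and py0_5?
center_x_1 = 136
center_y_1 = 144
radius_1 = 48
px1_2 = 352
px0_3 = 40
py0_3 = 176
px1_3 = 160
py1_3 = 304
center_x_4 = 72
center_y_4 = 128
radius_4 = 32
px0_5 = 160
py0_5 = 216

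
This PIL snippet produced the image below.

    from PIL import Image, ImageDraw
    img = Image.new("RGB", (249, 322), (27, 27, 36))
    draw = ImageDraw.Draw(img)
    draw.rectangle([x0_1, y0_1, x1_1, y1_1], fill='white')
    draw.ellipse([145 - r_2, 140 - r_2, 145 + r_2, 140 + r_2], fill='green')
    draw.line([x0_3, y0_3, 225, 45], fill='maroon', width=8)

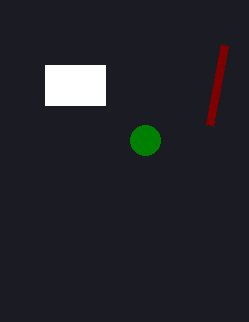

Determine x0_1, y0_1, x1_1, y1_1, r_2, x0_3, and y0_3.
x0_1 = 45, y0_1 = 65, x1_1 = 105, y1_1 = 105, r_2 = 15, x0_3 = 210, y0_3 = 125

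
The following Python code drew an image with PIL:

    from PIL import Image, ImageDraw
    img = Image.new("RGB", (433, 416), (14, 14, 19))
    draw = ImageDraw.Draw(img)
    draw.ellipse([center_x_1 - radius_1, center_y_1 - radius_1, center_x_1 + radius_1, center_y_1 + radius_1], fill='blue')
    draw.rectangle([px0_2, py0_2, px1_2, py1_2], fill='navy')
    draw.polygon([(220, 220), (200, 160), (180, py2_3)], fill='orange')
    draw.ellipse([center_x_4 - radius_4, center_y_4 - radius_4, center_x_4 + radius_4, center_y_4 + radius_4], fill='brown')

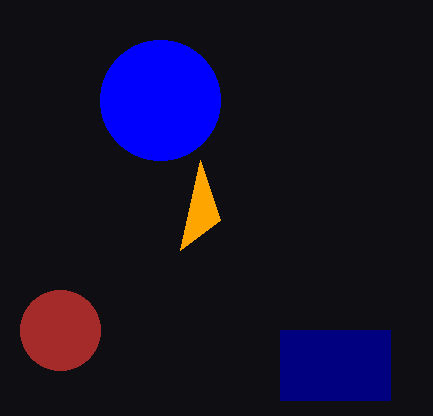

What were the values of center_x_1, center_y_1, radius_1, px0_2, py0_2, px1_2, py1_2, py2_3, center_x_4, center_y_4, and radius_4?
center_x_1 = 160, center_y_1 = 100, radius_1 = 60, px0_2 = 280, py0_2 = 330, px1_2 = 390, py1_2 = 400, py2_3 = 250, center_x_4 = 60, center_y_4 = 330, radius_4 = 40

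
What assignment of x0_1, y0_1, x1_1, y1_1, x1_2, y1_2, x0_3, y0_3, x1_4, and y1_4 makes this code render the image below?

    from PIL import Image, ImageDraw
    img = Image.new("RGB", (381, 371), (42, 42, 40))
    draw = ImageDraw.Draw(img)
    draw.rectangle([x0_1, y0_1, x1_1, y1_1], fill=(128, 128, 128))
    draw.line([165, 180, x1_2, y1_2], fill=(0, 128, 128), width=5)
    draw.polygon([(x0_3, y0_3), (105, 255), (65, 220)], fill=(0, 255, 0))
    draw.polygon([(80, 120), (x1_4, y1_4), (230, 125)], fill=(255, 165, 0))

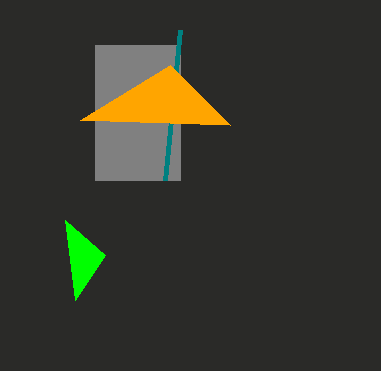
x0_1 = 95
y0_1 = 45
x1_1 = 180
y1_1 = 180
x1_2 = 180
y1_2 = 30
x0_3 = 75
y0_3 = 300
x1_4 = 170
y1_4 = 65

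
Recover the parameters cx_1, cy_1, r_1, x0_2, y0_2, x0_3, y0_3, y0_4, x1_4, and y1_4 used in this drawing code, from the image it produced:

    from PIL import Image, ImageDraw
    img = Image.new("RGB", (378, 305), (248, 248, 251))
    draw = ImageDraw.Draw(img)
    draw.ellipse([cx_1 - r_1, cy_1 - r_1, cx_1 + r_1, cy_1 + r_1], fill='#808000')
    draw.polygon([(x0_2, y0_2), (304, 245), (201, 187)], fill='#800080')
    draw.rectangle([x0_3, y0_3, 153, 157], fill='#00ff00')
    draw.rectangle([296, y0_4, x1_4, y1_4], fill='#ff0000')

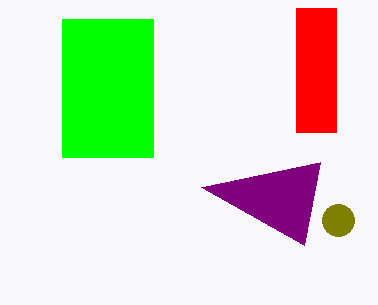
cx_1 = 338, cy_1 = 220, r_1 = 16, x0_2 = 320, y0_2 = 162, x0_3 = 62, y0_3 = 19, y0_4 = 8, x1_4 = 336, y1_4 = 132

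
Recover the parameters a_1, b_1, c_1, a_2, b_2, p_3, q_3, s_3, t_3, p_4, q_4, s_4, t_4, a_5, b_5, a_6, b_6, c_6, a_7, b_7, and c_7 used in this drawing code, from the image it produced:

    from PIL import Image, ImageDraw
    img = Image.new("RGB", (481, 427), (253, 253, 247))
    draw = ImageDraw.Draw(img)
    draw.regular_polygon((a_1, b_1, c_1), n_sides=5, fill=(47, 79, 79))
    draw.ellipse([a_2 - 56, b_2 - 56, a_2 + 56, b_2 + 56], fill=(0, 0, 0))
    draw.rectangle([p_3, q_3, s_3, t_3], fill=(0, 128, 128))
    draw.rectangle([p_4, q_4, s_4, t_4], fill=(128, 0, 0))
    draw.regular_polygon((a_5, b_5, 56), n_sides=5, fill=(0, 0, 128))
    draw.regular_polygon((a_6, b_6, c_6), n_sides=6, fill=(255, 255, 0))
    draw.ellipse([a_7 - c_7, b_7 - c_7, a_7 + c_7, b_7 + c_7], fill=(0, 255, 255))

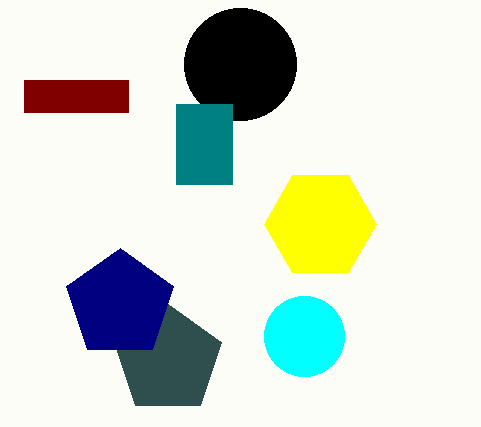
a_1 = 168; b_1 = 360; c_1 = 56; a_2 = 240; b_2 = 64; p_3 = 176; q_3 = 104; s_3 = 232; t_3 = 184; p_4 = 24; q_4 = 80; s_4 = 128; t_4 = 112; a_5 = 120; b_5 = 304; a_6 = 320; b_6 = 224; c_6 = 56; a_7 = 304; b_7 = 336; c_7 = 40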